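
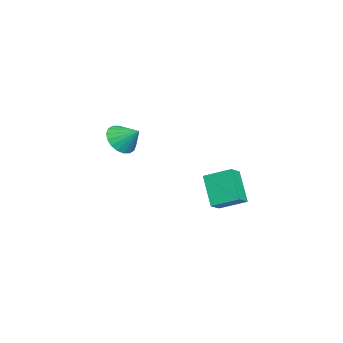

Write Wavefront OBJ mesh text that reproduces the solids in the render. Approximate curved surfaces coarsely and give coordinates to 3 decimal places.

v -1.459 -2.944 2.927
v -0.801 -2.655 2.248
v -1.081 -1.916 3.733
v -1.163 -2.432 2.134
v -1.585 -2.311 2.177
v -1.981 -2.315 2.369
v -2.274 -2.444 2.672
v -2.406 -2.672 3.025
v -2.351 -2.954 3.359
v -2.118 -3.234 3.607
v -1.756 -3.456 3.721
v -1.334 -3.578 3.678
v -0.938 -3.574 3.486
v -0.645 -3.445 3.183
v -0.513 -3.217 2.83
v -0.568 -2.935 2.496
v 3.882 3.178 0.998
v 2.852 2.578 2.478
v 3.956 4.539 1.601
v 2.926 3.939 3.081
v 4.654 2.941 1.439
v 3.624 2.341 2.919
v 4.728 4.302 2.042
v 3.698 3.702 3.522
f 2 1 4
f 2 4 3
f 4 1 5
f 4 5 3
f 5 1 6
f 5 6 3
f 6 1 7
f 6 7 3
f 7 1 8
f 7 8 3
f 8 1 9
f 8 9 3
f 9 1 10
f 9 10 3
f 10 1 11
f 10 11 3
f 11 1 12
f 11 12 3
f 12 1 13
f 12 13 3
f 13 1 14
f 13 14 3
f 14 1 15
f 14 15 3
f 15 1 16
f 15 16 3
f 16 1 2
f 16 2 3
f 18 20 17
f 21 18 17
f 17 20 19
f 19 21 17
f 18 24 20
f 22 18 21
f 22 24 18
f 20 24 19
f 23 21 19
f 19 24 23
f 23 22 21
f 24 22 23



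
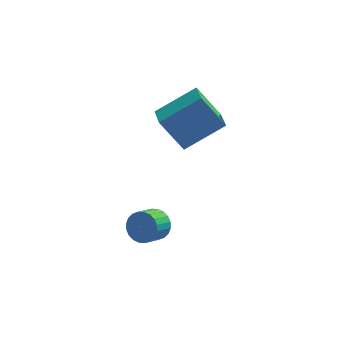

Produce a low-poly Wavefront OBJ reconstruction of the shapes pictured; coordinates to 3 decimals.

v 2.434 4.334 0.989
v 2.629 3.093 1.393
v 4.229 4.969 2.07
v 4.425 3.727 2.474
v 3.495 3.993 -0.574
v 3.691 2.751 -0.17
v 5.291 4.627 0.507
v 5.486 3.386 0.911
v 2.453 1.283 -4.048
v 2.809 1.525 -3.385
v 2.242 0.778 -2.809
v 1.887 0.537 -3.472
v 2.561 1.708 -3.391
v 1.994 0.962 -2.815
v 2.297 1.827 -3.496
v 1.73 1.081 -2.921
v 2.057 1.863 -3.686
v 1.49 1.117 -3.111
v 1.877 1.811 -3.931
v 1.31 1.064 -3.356
v 1.785 1.678 -4.194
v 1.218 0.932 -3.618
v 1.795 1.486 -4.434
v 1.228 0.739 -3.859
v 1.905 1.262 -4.616
v 1.338 0.516 -4.04
v 2.098 1.042 -4.711
v 1.531 0.295 -4.135
v 2.346 0.858 -4.705
v 1.779 0.112 -4.129
v 2.61 0.739 -4.599
v 2.043 -0.007 -4.024
v 2.85 0.703 -4.409
v 2.283 -0.043 -3.834
v 3.03 0.756 -4.164
v 2.463 0.009 -3.589
v 3.122 0.888 -3.902
v 2.555 0.142 -3.326
v 3.112 1.081 -3.661
v 2.545 0.334 -3.086
v 3.002 1.304 -3.48
v 2.435 0.558 -2.904
f 2 4 1
f 5 2 1
f 1 4 3
f 3 5 1
f 2 8 4
f 6 2 5
f 6 8 2
f 4 8 3
f 7 5 3
f 3 8 7
f 7 6 5
f 8 6 7
f 10 9 13
f 10 13 11
f 11 13 14
f 11 14 12
f 13 9 15
f 13 15 14
f 14 15 16
f 14 16 12
f 15 9 17
f 15 17 16
f 16 17 18
f 16 18 12
f 17 9 19
f 17 19 18
f 18 19 20
f 18 20 12
f 19 9 21
f 19 21 20
f 20 21 22
f 20 22 12
f 21 9 23
f 21 23 22
f 22 23 24
f 22 24 12
f 23 9 25
f 23 25 24
f 24 25 26
f 24 26 12
f 25 9 27
f 25 27 26
f 26 27 28
f 26 28 12
f 27 9 29
f 27 29 28
f 28 29 30
f 28 30 12
f 29 9 31
f 29 31 30
f 30 31 32
f 30 32 12
f 31 9 33
f 31 33 32
f 32 33 34
f 32 34 12
f 33 9 35
f 33 35 34
f 34 35 36
f 34 36 12
f 35 9 37
f 35 37 36
f 36 37 38
f 36 38 12
f 37 9 39
f 37 39 38
f 38 39 40
f 38 40 12
f 39 9 41
f 39 41 40
f 40 41 42
f 40 42 12
f 41 9 10
f 41 10 42
f 42 10 11
f 42 11 12



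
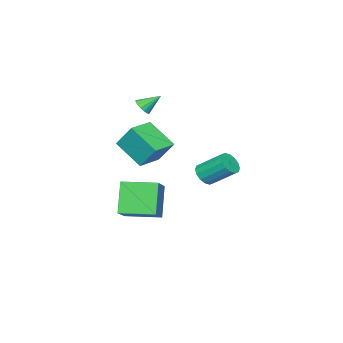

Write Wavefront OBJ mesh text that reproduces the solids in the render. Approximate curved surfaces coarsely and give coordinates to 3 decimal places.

v -3.814 -2.196 -2.069
v -3.893 -3.77 -0.905
v -3.845 -1.238 -0.776
v -3.925 -2.812 0.389
v -2.295 -2.228 -2.009
v -2.375 -3.802 -0.844
v -2.327 -1.27 -0.715
v -2.406 -2.844 0.449
v -0.862 2.738 -0.823
v -0.21 2.926 -0.869
v -0.506 4.19 0.118
v -1.158 4.002 0.163
v -0.372 3.094 -1.132
v -0.668 4.358 -0.146
v -0.665 3.167 -1.313
v -0.961 4.43 -0.327
v -1.011 3.125 -1.363
v -1.307 4.388 -0.376
v -1.317 2.979 -1.268
v -1.613 4.242 -0.281
v -1.501 2.769 -1.054
v -1.797 4.032 -0.067
v -1.514 2.55 -0.778
v -1.81 3.814 0.209
v -1.352 2.382 -0.514
v -1.648 3.646 0.472
v -1.059 2.31 -0.333
v -1.355 3.573 0.653
v -0.713 2.352 -0.284
v -1.009 3.615 0.703
v -0.407 2.498 -0.379
v -0.703 3.761 0.608
v -0.223 2.708 -0.593
v -0.519 3.971 0.394
v -2.735 -2.393 1.914
v -2.448 -2.602 2.333
v -3.305 -1.667 2.666
v -2.292 -2.383 2.239
v -2.256 -2.166 2.058
v -2.348 -2.01 1.838
v -2.543 -1.957 1.639
v -2.791 -2.02 1.513
v -3.023 -2.183 1.494
v -3.179 -2.402 1.588
v -3.215 -2.619 1.769
v -3.123 -2.775 1.989
v -2.928 -2.829 2.188
v -2.68 -2.765 2.314
v -2.159 -2.944 -3.499
v -0.699 -2.244 -2.544
v -3.013 -1.236 -3.446
v -1.553 -0.536 -2.491
v -1.267 -2.444 -5.229
v 0.193 -1.744 -4.274
v -2.121 -0.736 -5.176
v -0.661 -0.036 -4.221
f 2 4 1
f 5 2 1
f 1 4 3
f 3 5 1
f 2 8 4
f 6 2 5
f 6 8 2
f 4 8 3
f 7 5 3
f 3 8 7
f 7 6 5
f 8 6 7
f 10 9 13
f 10 13 11
f 11 13 14
f 11 14 12
f 13 9 15
f 13 15 14
f 14 15 16
f 14 16 12
f 15 9 17
f 15 17 16
f 16 17 18
f 16 18 12
f 17 9 19
f 17 19 18
f 18 19 20
f 18 20 12
f 19 9 21
f 19 21 20
f 20 21 22
f 20 22 12
f 21 9 23
f 21 23 22
f 22 23 24
f 22 24 12
f 23 9 25
f 23 25 24
f 24 25 26
f 24 26 12
f 25 9 27
f 25 27 26
f 26 27 28
f 26 28 12
f 27 9 29
f 27 29 28
f 28 29 30
f 28 30 12
f 29 9 31
f 29 31 30
f 30 31 32
f 30 32 12
f 31 9 33
f 31 33 32
f 32 33 34
f 32 34 12
f 33 9 10
f 33 10 34
f 34 10 11
f 34 11 12
f 36 35 38
f 36 38 37
f 38 35 39
f 38 39 37
f 39 35 40
f 39 40 37
f 40 35 41
f 40 41 37
f 41 35 42
f 41 42 37
f 42 35 43
f 42 43 37
f 43 35 44
f 43 44 37
f 44 35 45
f 44 45 37
f 45 35 46
f 45 46 37
f 46 35 47
f 46 47 37
f 47 35 48
f 47 48 37
f 48 35 36
f 48 36 37
f 50 52 49
f 53 50 49
f 49 52 51
f 51 53 49
f 50 56 52
f 54 50 53
f 54 56 50
f 52 56 51
f 55 53 51
f 51 56 55
f 55 54 53
f 56 54 55



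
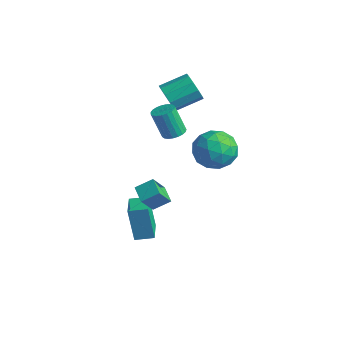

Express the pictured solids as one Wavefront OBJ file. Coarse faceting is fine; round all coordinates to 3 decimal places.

v 1.189 -3.444 -4.935
v 0.812 -3.585 -2.864
v 0.037 -2.559 -5.084
v -0.34 -2.701 -3.013
v 1.8 -2.619 -4.767
v 1.423 -2.761 -2.696
v 0.648 -1.735 -4.916
v 0.271 -1.876 -2.845
v -0.635 0.382 0.659
v -0.01 0.18 0.791
v -0.48 -0.203 2.433
v -1.105 -0.002 2.301
v 0.001 0.45 0.857
v -0.468 0.067 2.499
v -0.098 0.709 0.889
v -0.567 0.326 2.531
v -0.29 0.911 0.882
v -0.759 0.528 2.523
v -0.541 1.021 0.835
v -1.011 0.638 2.477
v -0.809 1.021 0.759
v -1.279 0.638 2.4
v -1.047 0.91 0.665
v -1.516 0.527 2.306
v -1.213 0.708 0.57
v -1.683 0.325 2.212
v -1.28 0.45 0.491
v -1.75 0.066 2.132
v -1.235 0.179 0.44
v -1.705 -0.204 2.082
v -1.087 -0.056 0.428
v -1.556 -0.439 2.07
v -0.86 -0.216 0.455
v -1.33 -0.599 2.097
v -0.594 -0.272 0.518
v -1.064 -0.655 2.16
v -0.336 -0.216 0.605
v -0.806 -0.599 2.247
v -0.129 -0.056 0.702
v -0.599 -0.439 2.344
v 2.852 0.578 2.061
v 3.591 0.311 1.101
v 3.769 -0.831 3.159
v 4.508 -1.098 2.199
v 4.627 -0.014 2.79
v 4.06 0.857 2.111
v 3.3 -1.377 2.149
v 2.733 -0.506 1.47
v 3.868 -0.898 1.155
v 4.688 -0.055 1.551
v 2.672 -0.465 2.709
v 3.492 0.378 3.105
v 3.141 0.568 1.485
v 4.219 -1.088 2.775
v 4.289 -0.451 3.123
v 4.723 -0.608 2.558
v 3.417 0.889 2.079
v 3.851 0.732 1.514
v 4.46 0.541 2.507
v 3.509 -1.252 2.746
v 3.943 -1.409 2.181
v 2.637 0.088 1.702
v 3.071 -0.069 1.137
v 2.9 -1.061 1.753
v 3.738 -0.299 0.952
v 4.277 -1.127 1.597
v 3.567 -1.291 1.568
v 3.234 -0.78 1.169
v 4.22 0.196 1.185
v 4.759 -0.632 1.83
v 4.829 0.005 2.178
v 4.496 0.517 1.779
v 4.383 -0.514 1.217
v 2.601 0.112 2.43
v 3.14 -0.716 3.075
v 2.864 -1.037 2.481
v 2.531 -0.525 2.082
v 3.083 0.607 2.663
v 3.622 -0.221 3.308
v 4.126 0.26 3.091
v 3.793 0.771 2.692
v 2.977 -0.006 3.043
v -2.437 1.23 1.987
v -2.012 0.785 2.671
v -1.519 2.244 3.316
v -1.943 2.69 2.633
v -1.641 0.847 2.245
v -1.148 2.307 2.891
v -1.573 1.057 1.721
v -1.08 2.516 2.366
v -1.836 1.332 1.298
v -1.343 2.791 1.944
v -2.327 1.569 1.139
v -1.834 3.028 1.784
v -2.861 1.676 1.304
v -2.368 3.135 1.949
v -3.232 1.613 1.729
v -2.739 3.073 2.375
v -3.3 1.404 2.254
v -2.807 2.863 2.899
v -3.037 1.129 2.676
v -2.544 2.588 3.322
v -2.546 0.892 2.836
v -2.053 2.351 3.481
v 1.922 -3.885 -0.199
v 2.357 -3.085 0.344
v 1.772 -3.071 -1.278
v 2.208 -2.272 -0.736
v 2.872 -4.168 -0.544
v 3.308 -3.369 -0.002
v 2.723 -3.355 -1.624
v 3.158 -2.555 -1.081
f 2 4 1
f 5 2 1
f 1 4 3
f 3 5 1
f 2 8 4
f 6 2 5
f 6 8 2
f 4 8 3
f 7 5 3
f 3 8 7
f 7 6 5
f 8 6 7
f 10 9 13
f 10 13 11
f 11 13 14
f 11 14 12
f 13 9 15
f 13 15 14
f 14 15 16
f 14 16 12
f 15 9 17
f 15 17 16
f 16 17 18
f 16 18 12
f 17 9 19
f 17 19 18
f 18 19 20
f 18 20 12
f 19 9 21
f 19 21 20
f 20 21 22
f 20 22 12
f 21 9 23
f 21 23 22
f 22 23 24
f 22 24 12
f 23 9 25
f 23 25 24
f 24 25 26
f 24 26 12
f 25 9 27
f 25 27 26
f 26 27 28
f 26 28 12
f 27 9 29
f 27 29 28
f 28 29 30
f 28 30 12
f 29 9 31
f 29 31 30
f 30 31 32
f 30 32 12
f 31 9 33
f 31 33 32
f 32 33 34
f 32 34 12
f 33 9 35
f 33 35 34
f 34 35 36
f 34 36 12
f 35 9 37
f 35 37 36
f 36 37 38
f 36 38 12
f 37 9 39
f 37 39 38
f 38 39 40
f 38 40 12
f 39 9 10
f 39 10 40
f 40 10 11
f 40 11 12
f 41 78 57
f 78 52 81
f 57 81 46
f 78 81 57
f 41 57 53
f 57 46 58
f 53 58 42
f 57 58 53
f 41 53 62
f 53 42 63
f 62 63 48
f 53 63 62
f 41 62 74
f 62 48 77
f 74 77 51
f 62 77 74
f 41 74 78
f 74 51 82
f 78 82 52
f 74 82 78
f 42 58 69
f 58 46 72
f 69 72 50
f 58 72 69
f 46 81 59
f 81 52 80
f 59 80 45
f 81 80 59
f 52 82 79
f 82 51 75
f 79 75 43
f 82 75 79
f 51 77 76
f 77 48 64
f 76 64 47
f 77 64 76
f 48 63 68
f 63 42 65
f 68 65 49
f 63 65 68
f 44 70 56
f 70 50 71
f 56 71 45
f 70 71 56
f 44 56 54
f 56 45 55
f 54 55 43
f 56 55 54
f 44 54 61
f 54 43 60
f 61 60 47
f 54 60 61
f 44 61 66
f 61 47 67
f 66 67 49
f 61 67 66
f 44 66 70
f 66 49 73
f 70 73 50
f 66 73 70
f 45 71 59
f 71 50 72
f 59 72 46
f 71 72 59
f 43 55 79
f 55 45 80
f 79 80 52
f 55 80 79
f 47 60 76
f 60 43 75
f 76 75 51
f 60 75 76
f 49 67 68
f 67 47 64
f 68 64 48
f 67 64 68
f 50 73 69
f 73 49 65
f 69 65 42
f 73 65 69
f 84 83 87
f 84 87 85
f 85 87 88
f 85 88 86
f 87 83 89
f 87 89 88
f 88 89 90
f 88 90 86
f 89 83 91
f 89 91 90
f 90 91 92
f 90 92 86
f 91 83 93
f 91 93 92
f 92 93 94
f 92 94 86
f 93 83 95
f 93 95 94
f 94 95 96
f 94 96 86
f 95 83 97
f 95 97 96
f 96 97 98
f 96 98 86
f 97 83 99
f 97 99 98
f 98 99 100
f 98 100 86
f 99 83 101
f 99 101 100
f 100 101 102
f 100 102 86
f 101 83 103
f 101 103 102
f 102 103 104
f 102 104 86
f 103 83 84
f 103 84 104
f 104 84 85
f 104 85 86
f 106 108 105
f 109 106 105
f 105 108 107
f 107 109 105
f 106 112 108
f 110 106 109
f 110 112 106
f 108 112 107
f 111 109 107
f 107 112 111
f 111 110 109
f 112 110 111



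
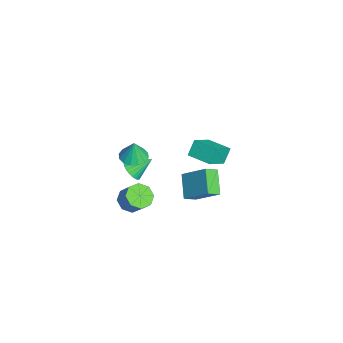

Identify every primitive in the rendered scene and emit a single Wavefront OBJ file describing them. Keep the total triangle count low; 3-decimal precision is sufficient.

v 2.365 0.523 0.346
v 2.748 -0.232 0.82
v 3.358 1.861 1.673
v 3.74 1.106 2.148
v 3.76 0.554 -0.728
v 4.142 -0.201 -0.253
v 4.752 1.892 0.6
v 5.135 1.137 1.074
v -0.61 -2.944 -0.229
v 0.28 -2.702 -0.349
v -0.43 -2.916 1.169
v 0.04 -2.285 -0.326
v -0.375 -2.045 -0.277
v -0.852 -2.046 -0.215
v -1.265 -2.287 -0.157
v -1.502 -2.704 -0.119
v -1.5 -3.185 -0.109
v -1.26 -3.602 -0.132
v -0.846 -3.842 -0.181
v -0.368 -3.841 -0.243
v 0.044 -3.6 -0.301
v 0.281 -3.183 -0.34
v -4.635 1.631 -3.939
v -5.164 2.087 -2.914
v -3.529 2.935 -3.947
v -4.058 3.391 -2.922
v -3.422 0.609 -2.858
v -3.951 1.065 -1.833
v -2.316 1.913 -2.866
v -2.845 2.369 -1.841
v 2.763 -3.282 -1.463
v 3.506 -3.247 -2.005
v 4.26 -2.744 -0.938
v 3.517 -2.778 -0.397
v 3.132 -2.651 -2.022
v 3.886 -2.148 -0.955
v 2.542 -2.424 -1.712
v 3.296 -1.921 -0.645
v 2.082 -2.699 -1.257
v 2.835 -2.196 -0.19
v 2.02 -3.316 -0.922
v 2.774 -2.813 0.145
v 2.394 -3.912 -0.905
v 3.148 -3.409 0.162
v 2.984 -4.139 -1.215
v 3.738 -3.636 -0.148
v 3.445 -3.864 -1.67
v 4.198 -3.361 -0.603
v -2.525 -2.994 -3.396
v -1.712 -3.009 -3.287
v -2.635 -1.706 -2.404
v -1.737 -2.815 -3.54
v -1.883 -2.649 -3.772
v -2.126 -2.536 -3.947
v -2.429 -2.492 -4.037
v -2.747 -2.524 -4.031
v -3.032 -2.629 -3.927
v -3.239 -2.788 -3.743
v -3.337 -2.979 -3.506
v -3.312 -3.173 -3.252
v -3.167 -3.339 -3.021
v -2.924 -3.452 -2.846
v -2.62 -3.496 -2.755
v -2.302 -3.464 -2.762
v -2.018 -3.36 -2.866
v -1.811 -3.2 -3.05
f 2 4 1
f 5 2 1
f 1 4 3
f 3 5 1
f 2 8 4
f 6 2 5
f 6 8 2
f 4 8 3
f 7 5 3
f 3 8 7
f 7 6 5
f 8 6 7
f 10 9 12
f 10 12 11
f 12 9 13
f 12 13 11
f 13 9 14
f 13 14 11
f 14 9 15
f 14 15 11
f 15 9 16
f 15 16 11
f 16 9 17
f 16 17 11
f 17 9 18
f 17 18 11
f 18 9 19
f 18 19 11
f 19 9 20
f 19 20 11
f 20 9 21
f 20 21 11
f 21 9 22
f 21 22 11
f 22 9 10
f 22 10 11
f 24 26 23
f 27 24 23
f 23 26 25
f 25 27 23
f 24 30 26
f 28 24 27
f 28 30 24
f 26 30 25
f 29 27 25
f 25 30 29
f 29 28 27
f 30 28 29
f 32 31 35
f 32 35 33
f 33 35 36
f 33 36 34
f 35 31 37
f 35 37 36
f 36 37 38
f 36 38 34
f 37 31 39
f 37 39 38
f 38 39 40
f 38 40 34
f 39 31 41
f 39 41 40
f 40 41 42
f 40 42 34
f 41 31 43
f 41 43 42
f 42 43 44
f 42 44 34
f 43 31 45
f 43 45 44
f 44 45 46
f 44 46 34
f 45 31 47
f 45 47 46
f 46 47 48
f 46 48 34
f 47 31 32
f 47 32 48
f 48 32 33
f 48 33 34
f 50 49 52
f 50 52 51
f 52 49 53
f 52 53 51
f 53 49 54
f 53 54 51
f 54 49 55
f 54 55 51
f 55 49 56
f 55 56 51
f 56 49 57
f 56 57 51
f 57 49 58
f 57 58 51
f 58 49 59
f 58 59 51
f 59 49 60
f 59 60 51
f 60 49 61
f 60 61 51
f 61 49 62
f 61 62 51
f 62 49 63
f 62 63 51
f 63 49 64
f 63 64 51
f 64 49 65
f 64 65 51
f 65 49 66
f 65 66 51
f 66 49 50
f 66 50 51



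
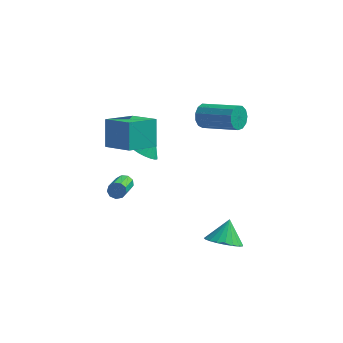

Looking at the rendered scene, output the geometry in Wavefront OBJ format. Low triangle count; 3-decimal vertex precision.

v -3.855 0.365 0.679
v -4.099 1.2 2.128
v -2.873 1.81 0.012
v -3.117 2.645 1.461
v -2.363 -0.345 1.339
v -2.607 0.49 2.788
v -1.381 1.1 0.672
v -1.625 1.935 2.121
v -2.363 2.255 -1.067
v -1.902 1.673 -0.901
v -1.957 2.825 -0.193
v -1.714 1.861 -1.111
v -1.655 2.126 -1.312
v -1.736 2.417 -1.464
v -1.941 2.676 -1.538
v -2.229 2.851 -1.519
v -2.544 2.908 -1.41
v -2.823 2.836 -1.233
v -3.011 2.649 -1.023
v -3.071 2.383 -0.822
v -2.99 2.092 -0.67
v -2.785 1.834 -0.596
v -2.497 1.658 -0.615
v -2.182 1.601 -0.724
v -3.177 1.227 -2.883
v -2.829 1.074 -3.223
v -2.655 -0.679 -2.256
v -3.003 -0.527 -1.917
v -2.672 1.236 -2.957
v -2.498 -0.517 -1.99
v -2.752 1.394 -2.656
v -2.578 -0.359 -1.689
v -3.031 1.474 -2.462
v -2.857 -0.28 -1.495
v -3.378 1.438 -2.465
v -3.204 -0.316 -1.498
v -3.631 1.303 -2.664
v -3.457 -0.451 -1.697
v -3.672 1.133 -2.965
v -3.497 -0.621 -1.999
v -3.481 1.006 -3.229
v -3.307 -0.747 -2.262
v -3.148 0.983 -3.33
v -2.974 -0.77 -2.364
v 0.825 2.01 2.914
v 1.125 2.303 2.305
v 3.076 1.784 3.017
v 2.775 1.49 3.626
v 1.105 2.611 2.586
v 3.055 2.092 3.297
v 0.995 2.727 2.971
v 2.946 2.208 3.683
v 0.832 2.616 3.338
v 2.782 2.097 4.05
v 0.666 2.312 3.57
v 2.616 1.793 4.282
v 0.551 1.912 3.595
v 2.501 1.393 4.306
v 0.522 1.543 3.403
v 2.473 1.024 4.114
v 0.59 1.322 3.056
v 2.541 0.803 3.767
v 0.733 1.319 2.664
v 2.683 0.8 3.375
v 0.904 1.536 2.351
v 2.854 1.017 3.063
v 1.051 1.902 2.218
v 3.001 1.383 2.929
v 2.912 -1.715 -3.483
v 3.615 -1.18 -3.951
v 2.988 -0.865 -2.397
v 3.266 -0.99 -4.074
v 2.856 -0.926 -4.095
v 2.455 -0.999 -4.011
v 2.134 -1.195 -3.835
v 1.947 -1.481 -3.598
v 1.926 -1.807 -3.341
v 2.076 -2.117 -3.109
v 2.371 -2.358 -2.941
v 2.759 -2.488 -2.867
v 3.174 -2.483 -2.899
v 3.543 -2.346 -3.032
v 3.803 -2.1 -3.244
v 3.909 -1.787 -3.496
v 3.843 -1.462 -3.746
f 2 4 1
f 5 2 1
f 1 4 3
f 3 5 1
f 2 8 4
f 6 2 5
f 6 8 2
f 4 8 3
f 7 5 3
f 3 8 7
f 7 6 5
f 8 6 7
f 10 9 12
f 10 12 11
f 12 9 13
f 12 13 11
f 13 9 14
f 13 14 11
f 14 9 15
f 14 15 11
f 15 9 16
f 15 16 11
f 16 9 17
f 16 17 11
f 17 9 18
f 17 18 11
f 18 9 19
f 18 19 11
f 19 9 20
f 19 20 11
f 20 9 21
f 20 21 11
f 21 9 22
f 21 22 11
f 22 9 23
f 22 23 11
f 23 9 24
f 23 24 11
f 24 9 10
f 24 10 11
f 26 25 29
f 26 29 27
f 27 29 30
f 27 30 28
f 29 25 31
f 29 31 30
f 30 31 32
f 30 32 28
f 31 25 33
f 31 33 32
f 32 33 34
f 32 34 28
f 33 25 35
f 33 35 34
f 34 35 36
f 34 36 28
f 35 25 37
f 35 37 36
f 36 37 38
f 36 38 28
f 37 25 39
f 37 39 38
f 38 39 40
f 38 40 28
f 39 25 41
f 39 41 40
f 40 41 42
f 40 42 28
f 41 25 43
f 41 43 42
f 42 43 44
f 42 44 28
f 43 25 26
f 43 26 44
f 44 26 27
f 44 27 28
f 46 45 49
f 46 49 47
f 47 49 50
f 47 50 48
f 49 45 51
f 49 51 50
f 50 51 52
f 50 52 48
f 51 45 53
f 51 53 52
f 52 53 54
f 52 54 48
f 53 45 55
f 53 55 54
f 54 55 56
f 54 56 48
f 55 45 57
f 55 57 56
f 56 57 58
f 56 58 48
f 57 45 59
f 57 59 58
f 58 59 60
f 58 60 48
f 59 45 61
f 59 61 60
f 60 61 62
f 60 62 48
f 61 45 63
f 61 63 62
f 62 63 64
f 62 64 48
f 63 45 65
f 63 65 64
f 64 65 66
f 64 66 48
f 65 45 67
f 65 67 66
f 66 67 68
f 66 68 48
f 67 45 46
f 67 46 68
f 68 46 47
f 68 47 48
f 70 69 72
f 70 72 71
f 72 69 73
f 72 73 71
f 73 69 74
f 73 74 71
f 74 69 75
f 74 75 71
f 75 69 76
f 75 76 71
f 76 69 77
f 76 77 71
f 77 69 78
f 77 78 71
f 78 69 79
f 78 79 71
f 79 69 80
f 79 80 71
f 80 69 81
f 80 81 71
f 81 69 82
f 81 82 71
f 82 69 83
f 82 83 71
f 83 69 84
f 83 84 71
f 84 69 85
f 84 85 71
f 85 69 70
f 85 70 71



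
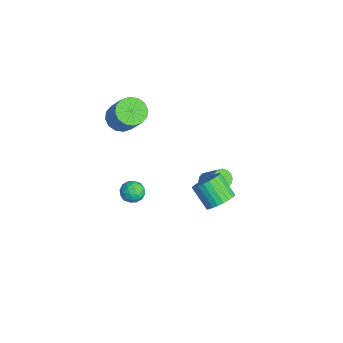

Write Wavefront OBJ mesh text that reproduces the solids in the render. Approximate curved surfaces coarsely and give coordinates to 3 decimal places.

v -0.463 1.839 -3.598
v -0.047 2.017 -4.036
v 0.839 2.639 -2.941
v 0.423 2.461 -2.502
v -0.255 2.267 -4.01
v 0.632 2.89 -2.915
v -0.518 2.403 -3.873
v 0.368 3.025 -2.778
v -0.767 2.387 -3.663
v 0.119 3.009 -2.568
v -0.934 2.224 -3.435
v -0.048 2.846 -2.34
v -0.975 1.958 -3.251
v -0.089 2.581 -2.156
v -0.879 1.661 -3.159
v 0.007 2.283 -2.064
v -0.672 1.41 -3.185
v 0.215 2.033 -2.09
v -0.408 1.275 -3.322
v 0.478 1.897 -2.227
v -0.159 1.291 -3.532
v 0.727 1.913 -2.437
v 0.008 1.454 -3.76
v 0.894 2.076 -2.665
v 0.049 1.719 -3.944
v 0.935 2.342 -2.849
v 2.867 -2.901 0.558
v 3.582 -3.023 0.587
v 2.678 -3.857 1.213
v 3.393 -3.979 1.242
v 3.107 -3.409 1.589
v 3.224 -2.818 1.184
v 3.036 -4.062 0.616
v 3.153 -3.471 0.211
v 3.686 -3.74 0.623
v 3.73 -3.336 1.224
v 2.53 -3.544 0.576
v 2.574 -3.14 1.177
v 3.241 -2.878 0.515
v 3.019 -4.002 1.285
v 2.851 -3.667 1.489
v 3.271 -3.739 1.506
v 3.031 -2.758 0.866
v 3.451 -2.829 0.883
v 3.172 -3.057 1.472
v 2.809 -4.051 0.917
v 3.229 -4.122 0.934
v 2.989 -3.141 0.294
v 3.409 -3.213 0.311
v 3.088 -3.823 0.328
v 3.722 -3.371 0.553
v 3.612 -3.933 0.938
v 3.402 -3.982 0.57
v 3.47 -3.634 0.332
v 3.748 -3.134 0.907
v 3.637 -3.696 1.291
v 3.469 -3.361 1.496
v 3.538 -3.014 1.258
v 3.81 -3.555 0.928
v 2.623 -3.184 0.509
v 2.512 -3.746 0.893
v 2.722 -3.866 0.542
v 2.791 -3.519 0.304
v 2.648 -2.947 0.862
v 2.538 -3.509 1.247
v 2.79 -3.246 1.468
v 2.858 -2.898 1.23
v 2.45 -3.325 0.872
v -1.451 -2.817 2.807
v -0.703 -2.888 2.276
v 0.519 -2.614 3.962
v -0.229 -2.543 4.493
v -0.809 -2.424 2.278
v 0.413 -2.15 3.964
v -1.087 -2.065 2.421
v 0.135 -1.791 4.107
v -1.463 -1.907 2.668
v -0.241 -1.634 4.354
v -1.835 -1.994 2.952
v -0.613 -1.72 4.638
v -2.105 -2.3 3.197
v -0.883 -2.027 4.883
v -2.199 -2.746 3.338
v -0.977 -2.472 5.024
v -2.093 -3.21 3.336
v -0.871 -2.936 5.022
v -1.815 -3.569 3.193
v -0.593 -3.295 4.879
v -1.439 -3.726 2.946
v -0.217 -3.453 4.632
v -1.067 -3.64 2.662
v 0.155 -3.366 4.348
v -0.797 -3.333 2.417
v 0.425 -3.06 4.103
v 4.36 1.079 -0.113
v 5.008 0.72 0.363
v 3.968 0.203 1.389
v 3.32 0.561 0.913
v 4.989 1.033 0.501
v 3.948 0.516 1.527
v 4.874 1.354 0.546
v 3.834 0.837 1.572
v 4.681 1.632 0.491
v 3.641 1.115 1.517
v 4.439 1.826 0.344
v 3.399 1.309 1.37
v 4.185 1.907 0.127
v 3.145 1.39 1.153
v 3.958 1.861 -0.126
v 2.918 1.344 0.9
v 3.792 1.696 -0.378
v 2.752 1.179 0.649
v 3.712 1.437 -0.589
v 2.672 0.92 0.437
v 3.732 1.124 -0.727
v 2.691 0.607 0.299
v 3.846 0.803 -0.772
v 2.806 0.286 0.254
v 4.039 0.525 -0.717
v 2.999 0.008 0.309
v 4.281 0.331 -0.57
v 3.241 -0.186 0.456
v 4.535 0.25 -0.353
v 3.495 -0.267 0.673
v 4.762 0.296 -0.1
v 3.722 -0.221 0.926
v 4.928 0.461 0.151
v 3.888 -0.056 1.178
f 2 1 5
f 2 5 3
f 3 5 6
f 3 6 4
f 5 1 7
f 5 7 6
f 6 7 8
f 6 8 4
f 7 1 9
f 7 9 8
f 8 9 10
f 8 10 4
f 9 1 11
f 9 11 10
f 10 11 12
f 10 12 4
f 11 1 13
f 11 13 12
f 12 13 14
f 12 14 4
f 13 1 15
f 13 15 14
f 14 15 16
f 14 16 4
f 15 1 17
f 15 17 16
f 16 17 18
f 16 18 4
f 17 1 19
f 17 19 18
f 18 19 20
f 18 20 4
f 19 1 21
f 19 21 20
f 20 21 22
f 20 22 4
f 21 1 23
f 21 23 22
f 22 23 24
f 22 24 4
f 23 1 25
f 23 25 24
f 24 25 26
f 24 26 4
f 25 1 2
f 25 2 26
f 26 2 3
f 26 3 4
f 27 64 43
f 64 38 67
f 43 67 32
f 64 67 43
f 27 43 39
f 43 32 44
f 39 44 28
f 43 44 39
f 27 39 48
f 39 28 49
f 48 49 34
f 39 49 48
f 27 48 60
f 48 34 63
f 60 63 37
f 48 63 60
f 27 60 64
f 60 37 68
f 64 68 38
f 60 68 64
f 28 44 55
f 44 32 58
f 55 58 36
f 44 58 55
f 32 67 45
f 67 38 66
f 45 66 31
f 67 66 45
f 38 68 65
f 68 37 61
f 65 61 29
f 68 61 65
f 37 63 62
f 63 34 50
f 62 50 33
f 63 50 62
f 34 49 54
f 49 28 51
f 54 51 35
f 49 51 54
f 30 56 42
f 56 36 57
f 42 57 31
f 56 57 42
f 30 42 40
f 42 31 41
f 40 41 29
f 42 41 40
f 30 40 47
f 40 29 46
f 47 46 33
f 40 46 47
f 30 47 52
f 47 33 53
f 52 53 35
f 47 53 52
f 30 52 56
f 52 35 59
f 56 59 36
f 52 59 56
f 31 57 45
f 57 36 58
f 45 58 32
f 57 58 45
f 29 41 65
f 41 31 66
f 65 66 38
f 41 66 65
f 33 46 62
f 46 29 61
f 62 61 37
f 46 61 62
f 35 53 54
f 53 33 50
f 54 50 34
f 53 50 54
f 36 59 55
f 59 35 51
f 55 51 28
f 59 51 55
f 70 69 73
f 70 73 71
f 71 73 74
f 71 74 72
f 73 69 75
f 73 75 74
f 74 75 76
f 74 76 72
f 75 69 77
f 75 77 76
f 76 77 78
f 76 78 72
f 77 69 79
f 77 79 78
f 78 79 80
f 78 80 72
f 79 69 81
f 79 81 80
f 80 81 82
f 80 82 72
f 81 69 83
f 81 83 82
f 82 83 84
f 82 84 72
f 83 69 85
f 83 85 84
f 84 85 86
f 84 86 72
f 85 69 87
f 85 87 86
f 86 87 88
f 86 88 72
f 87 69 89
f 87 89 88
f 88 89 90
f 88 90 72
f 89 69 91
f 89 91 90
f 90 91 92
f 90 92 72
f 91 69 93
f 91 93 92
f 92 93 94
f 92 94 72
f 93 69 70
f 93 70 94
f 94 70 71
f 94 71 72
f 96 95 99
f 96 99 97
f 97 99 100
f 97 100 98
f 99 95 101
f 99 101 100
f 100 101 102
f 100 102 98
f 101 95 103
f 101 103 102
f 102 103 104
f 102 104 98
f 103 95 105
f 103 105 104
f 104 105 106
f 104 106 98
f 105 95 107
f 105 107 106
f 106 107 108
f 106 108 98
f 107 95 109
f 107 109 108
f 108 109 110
f 108 110 98
f 109 95 111
f 109 111 110
f 110 111 112
f 110 112 98
f 111 95 113
f 111 113 112
f 112 113 114
f 112 114 98
f 113 95 115
f 113 115 114
f 114 115 116
f 114 116 98
f 115 95 117
f 115 117 116
f 116 117 118
f 116 118 98
f 117 95 119
f 117 119 118
f 118 119 120
f 118 120 98
f 119 95 121
f 119 121 120
f 120 121 122
f 120 122 98
f 121 95 123
f 121 123 122
f 122 123 124
f 122 124 98
f 123 95 125
f 123 125 124
f 124 125 126
f 124 126 98
f 125 95 127
f 125 127 126
f 126 127 128
f 126 128 98
f 127 95 96
f 127 96 128
f 128 96 97
f 128 97 98



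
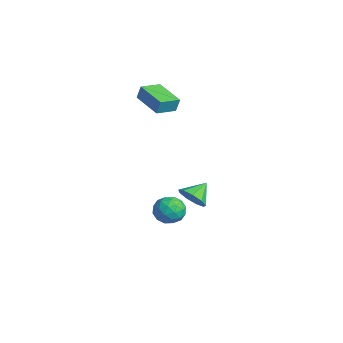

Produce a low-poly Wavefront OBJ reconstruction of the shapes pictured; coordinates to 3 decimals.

v 3.441 -0.747 -1.954
v 4.386 -0.806 -1.605
v 3.114 -2.214 -1.315
v 4.059 -2.273 -0.966
v 3.414 -1.608 -0.566
v 3.616 -0.701 -0.961
v 3.884 -2.319 -1.959
v 4.086 -1.412 -2.354
v 4.66 -1.777 -1.608
v 4.37 -1.338 -0.747
v 3.13 -1.682 -2.173
v 2.84 -1.243 -1.312
v 3.942 -0.648 -1.836
v 3.558 -2.372 -1.084
v 3.179 -1.981 -0.849
v 3.734 -2.016 -0.644
v 3.489 -0.586 -1.457
v 4.045 -0.621 -1.252
v 3.474 -1.092 -0.641
v 3.455 -2.399 -1.668
v 4.011 -2.434 -1.463
v 3.766 -1.004 -2.276
v 4.321 -1.039 -2.071
v 4.026 -1.928 -2.279
v 4.659 -1.253 -1.632
v 4.467 -2.116 -1.257
v 4.364 -2.143 -1.84
v 4.482 -1.61 -2.073
v 4.488 -0.995 -1.126
v 4.296 -1.857 -0.751
v 3.917 -1.466 -0.516
v 4.035 -0.933 -0.748
v 4.649 -1.566 -1.128
v 3.204 -1.163 -2.169
v 3.012 -2.025 -1.794
v 3.465 -2.087 -2.172
v 3.583 -1.554 -2.404
v 3.033 -0.904 -1.663
v 2.841 -1.767 -1.288
v 3.018 -1.41 -0.847
v 3.136 -0.877 -1.08
v 2.851 -1.454 -1.792
v -3.878 -0.236 3.59
v -3.723 -0.038 4.526
v -4.188 1.13 3.353
v -4.033 1.327 4.29
v -1.847 0.153 3.17
v -1.692 0.35 4.107
v -2.157 1.518 2.934
v -2.002 1.716 3.87
v -1.354 2.213 -4.33
v -0.376 2.386 -4.058
v -1.786 3.367 -3.51
v -0.53 2.745 -4.645
v -1.07 2.855 -5.084
v -1.743 2.665 -5.17
v -2.234 2.263 -4.863
v -2.313 1.838 -4.307
v -1.944 1.588 -3.761
v -1.299 1.631 -3.482
v -0.679 1.946 -3.599
f 1 38 17
f 38 12 41
f 17 41 6
f 38 41 17
f 1 17 13
f 17 6 18
f 13 18 2
f 17 18 13
f 1 13 22
f 13 2 23
f 22 23 8
f 13 23 22
f 1 22 34
f 22 8 37
f 34 37 11
f 22 37 34
f 1 34 38
f 34 11 42
f 38 42 12
f 34 42 38
f 2 18 29
f 18 6 32
f 29 32 10
f 18 32 29
f 6 41 19
f 41 12 40
f 19 40 5
f 41 40 19
f 12 42 39
f 42 11 35
f 39 35 3
f 42 35 39
f 11 37 36
f 37 8 24
f 36 24 7
f 37 24 36
f 8 23 28
f 23 2 25
f 28 25 9
f 23 25 28
f 4 30 16
f 30 10 31
f 16 31 5
f 30 31 16
f 4 16 14
f 16 5 15
f 14 15 3
f 16 15 14
f 4 14 21
f 14 3 20
f 21 20 7
f 14 20 21
f 4 21 26
f 21 7 27
f 26 27 9
f 21 27 26
f 4 26 30
f 26 9 33
f 30 33 10
f 26 33 30
f 5 31 19
f 31 10 32
f 19 32 6
f 31 32 19
f 3 15 39
f 15 5 40
f 39 40 12
f 15 40 39
f 7 20 36
f 20 3 35
f 36 35 11
f 20 35 36
f 9 27 28
f 27 7 24
f 28 24 8
f 27 24 28
f 10 33 29
f 33 9 25
f 29 25 2
f 33 25 29
f 44 46 43
f 47 44 43
f 43 46 45
f 45 47 43
f 44 50 46
f 48 44 47
f 48 50 44
f 46 50 45
f 49 47 45
f 45 50 49
f 49 48 47
f 50 48 49
f 52 51 54
f 52 54 53
f 54 51 55
f 54 55 53
f 55 51 56
f 55 56 53
f 56 51 57
f 56 57 53
f 57 51 58
f 57 58 53
f 58 51 59
f 58 59 53
f 59 51 60
f 59 60 53
f 60 51 61
f 60 61 53
f 61 51 52
f 61 52 53



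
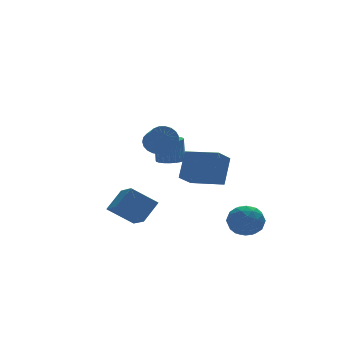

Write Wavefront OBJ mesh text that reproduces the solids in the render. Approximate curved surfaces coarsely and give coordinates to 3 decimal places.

v -1.756 -3.162 3.38
v -1.013 -3.007 3.663
v -1.061 -3.984 4.324
v -1.804 -4.138 4.04
v -1.207 -2.847 3.886
v -1.256 -3.823 4.547
v -1.497 -2.74 4.021
v -1.546 -3.717 4.682
v -1.831 -2.707 4.046
v -1.88 -3.683 4.707
v -2.152 -2.752 3.955
v -2.201 -3.729 4.616
v -2.405 -2.869 3.765
v -2.454 -3.845 4.426
v -2.545 -3.035 3.508
v -2.594 -4.012 4.169
v -2.549 -3.224 3.229
v -2.598 -4.2 3.89
v -2.416 -3.402 2.976
v -2.465 -4.378 3.637
v -2.168 -3.538 2.793
v -2.217 -4.515 3.454
v -1.849 -3.61 2.711
v -1.898 -4.586 3.372
v -1.514 -3.604 2.745
v -1.563 -4.58 3.406
v -1.221 -3.521 2.888
v -1.27 -4.497 3.549
v -1.02 -3.376 3.117
v -1.069 -4.353 3.778
v -0.946 -3.195 3.391
v -0.995 -4.171 4.052
v -2.986 -0.513 -2.017
v -1.918 -0.082 -0.935
v -2.873 1.106 -2.772
v -1.806 1.537 -1.69
v -1.634 -1.117 -3.11
v -0.567 -0.686 -2.028
v -1.522 0.502 -3.865
v -0.454 0.933 -2.783
v 2.299 -1.518 -0.439
v 3.043 -0.734 1.184
v 1.056 0.181 -0.69
v 1.799 0.964 0.933
v 3.321 -0.884 -1.213
v 4.064 -0.101 0.41
v 2.077 0.814 -1.464
v 2.821 1.598 0.159
v 2.122 3.588 -0.631
v 2.87 3.969 -0.668
v 2.866 4.133 0.934
v 2.118 3.752 0.971
v 2.65 4.239 -0.696
v 2.645 4.402 0.906
v 2.338 4.396 -0.713
v 2.334 4.559 0.889
v 1.989 4.413 -0.716
v 1.985 4.577 0.886
v 1.663 4.288 -0.704
v 1.659 4.452 0.898
v 1.417 4.042 -0.679
v 1.413 4.206 0.923
v 1.292 3.717 -0.646
v 1.288 3.881 0.955
v 1.311 3.37 -0.611
v 1.307 3.534 0.991
v 1.47 3.061 -0.579
v 1.466 3.225 1.023
v 1.742 2.843 -0.556
v 1.738 3.007 1.046
v 2.08 2.754 -0.546
v 2.075 2.917 1.056
v 2.424 2.809 -0.55
v 2.42 2.972 1.051
v 2.717 2.998 -0.569
v 2.713 3.162 1.033
v 2.907 3.29 -0.598
v 2.903 3.454 1.003
v 2.961 3.633 -0.633
v 2.957 3.797 0.968
v 3.086 -2.752 -2.295
v 3.936 -2.182 -2.763
v 3.144 -3.958 -3.657
v 3.994 -3.388 -4.125
v 4.154 -3.945 -3.161
v 4.118 -3.2 -2.319
v 2.962 -2.94 -4.101
v 2.926 -2.195 -3.259
v 3.859 -2.298 -3.879
v 4.596 -2.919 -3.298
v 2.484 -3.221 -3.122
v 3.221 -3.842 -2.541
v 3.506 -2.361 -2.409
v 3.574 -3.779 -4.011
v 3.668 -4.106 -3.444
v 4.168 -3.771 -3.719
v 3.613 -2.96 -2.148
v 4.112 -2.624 -2.423
v 4.241 -3.661 -2.658
v 2.968 -3.516 -3.997
v 3.467 -3.18 -4.272
v 2.912 -2.369 -2.701
v 3.412 -2.034 -2.976
v 2.839 -2.479 -3.762
v 3.96 -2.095 -3.34
v 3.994 -2.803 -4.141
v 3.388 -2.54 -4.127
v 3.367 -2.102 -3.632
v 4.393 -2.46 -2.999
v 4.427 -3.168 -3.8
v 4.521 -3.496 -3.233
v 4.5 -3.058 -2.738
v 4.348 -2.528 -3.655
v 2.653 -2.972 -2.62
v 2.687 -3.68 -3.421
v 2.58 -3.082 -3.682
v 2.559 -2.644 -3.187
v 3.086 -3.337 -2.279
v 3.12 -4.045 -3.08
v 3.713 -4.038 -2.788
v 3.692 -3.6 -2.293
v 2.732 -3.612 -2.765
f 2 1 5
f 2 5 3
f 3 5 6
f 3 6 4
f 5 1 7
f 5 7 6
f 6 7 8
f 6 8 4
f 7 1 9
f 7 9 8
f 8 9 10
f 8 10 4
f 9 1 11
f 9 11 10
f 10 11 12
f 10 12 4
f 11 1 13
f 11 13 12
f 12 13 14
f 12 14 4
f 13 1 15
f 13 15 14
f 14 15 16
f 14 16 4
f 15 1 17
f 15 17 16
f 16 17 18
f 16 18 4
f 17 1 19
f 17 19 18
f 18 19 20
f 18 20 4
f 19 1 21
f 19 21 20
f 20 21 22
f 20 22 4
f 21 1 23
f 21 23 22
f 22 23 24
f 22 24 4
f 23 1 25
f 23 25 24
f 24 25 26
f 24 26 4
f 25 1 27
f 25 27 26
f 26 27 28
f 26 28 4
f 27 1 29
f 27 29 28
f 28 29 30
f 28 30 4
f 29 1 31
f 29 31 30
f 30 31 32
f 30 32 4
f 31 1 2
f 31 2 32
f 32 2 3
f 32 3 4
f 34 36 33
f 37 34 33
f 33 36 35
f 35 37 33
f 34 40 36
f 38 34 37
f 38 40 34
f 36 40 35
f 39 37 35
f 35 40 39
f 39 38 37
f 40 38 39
f 42 44 41
f 45 42 41
f 41 44 43
f 43 45 41
f 42 48 44
f 46 42 45
f 46 48 42
f 44 48 43
f 47 45 43
f 43 48 47
f 47 46 45
f 48 46 47
f 50 49 53
f 50 53 51
f 51 53 54
f 51 54 52
f 53 49 55
f 53 55 54
f 54 55 56
f 54 56 52
f 55 49 57
f 55 57 56
f 56 57 58
f 56 58 52
f 57 49 59
f 57 59 58
f 58 59 60
f 58 60 52
f 59 49 61
f 59 61 60
f 60 61 62
f 60 62 52
f 61 49 63
f 61 63 62
f 62 63 64
f 62 64 52
f 63 49 65
f 63 65 64
f 64 65 66
f 64 66 52
f 65 49 67
f 65 67 66
f 66 67 68
f 66 68 52
f 67 49 69
f 67 69 68
f 68 69 70
f 68 70 52
f 69 49 71
f 69 71 70
f 70 71 72
f 70 72 52
f 71 49 73
f 71 73 72
f 72 73 74
f 72 74 52
f 73 49 75
f 73 75 74
f 74 75 76
f 74 76 52
f 75 49 77
f 75 77 76
f 76 77 78
f 76 78 52
f 77 49 79
f 77 79 78
f 78 79 80
f 78 80 52
f 79 49 50
f 79 50 80
f 80 50 51
f 80 51 52
f 81 118 97
f 118 92 121
f 97 121 86
f 118 121 97
f 81 97 93
f 97 86 98
f 93 98 82
f 97 98 93
f 81 93 102
f 93 82 103
f 102 103 88
f 93 103 102
f 81 102 114
f 102 88 117
f 114 117 91
f 102 117 114
f 81 114 118
f 114 91 122
f 118 122 92
f 114 122 118
f 82 98 109
f 98 86 112
f 109 112 90
f 98 112 109
f 86 121 99
f 121 92 120
f 99 120 85
f 121 120 99
f 92 122 119
f 122 91 115
f 119 115 83
f 122 115 119
f 91 117 116
f 117 88 104
f 116 104 87
f 117 104 116
f 88 103 108
f 103 82 105
f 108 105 89
f 103 105 108
f 84 110 96
f 110 90 111
f 96 111 85
f 110 111 96
f 84 96 94
f 96 85 95
f 94 95 83
f 96 95 94
f 84 94 101
f 94 83 100
f 101 100 87
f 94 100 101
f 84 101 106
f 101 87 107
f 106 107 89
f 101 107 106
f 84 106 110
f 106 89 113
f 110 113 90
f 106 113 110
f 85 111 99
f 111 90 112
f 99 112 86
f 111 112 99
f 83 95 119
f 95 85 120
f 119 120 92
f 95 120 119
f 87 100 116
f 100 83 115
f 116 115 91
f 100 115 116
f 89 107 108
f 107 87 104
f 108 104 88
f 107 104 108
f 90 113 109
f 113 89 105
f 109 105 82
f 113 105 109



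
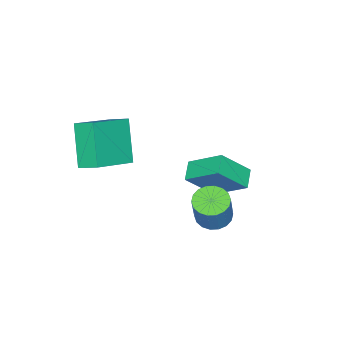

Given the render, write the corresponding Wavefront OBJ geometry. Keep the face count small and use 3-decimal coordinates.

v -3.917 0.54 -3.995
v -4.724 0.156 -3.57
v -4.1 2.057 -2.971
v -4.907 1.673 -2.546
v -2.873 -0.213 -2.694
v -3.68 -0.597 -2.269
v -3.056 1.304 -1.67
v -3.863 0.92 -1.245
v -1.111 2.393 -2.401
v -0.467 2.66 -2.728
v 0.175 2.954 -1.226
v -0.469 2.687 -0.899
v -0.661 2.941 -2.701
v -0.019 3.236 -1.199
v -0.944 3.114 -2.614
v -0.302 3.408 -1.112
v -1.26 3.143 -2.485
v -0.618 3.438 -0.982
v -1.546 3.025 -2.339
v -0.905 3.319 -0.837
v -1.746 2.781 -2.206
v -1.105 3.075 -0.703
v -1.821 2.46 -2.111
v -1.179 2.755 -0.609
v -1.755 2.126 -2.074
v -1.113 2.42 -0.572
v -1.561 1.844 -2.101
v -0.919 2.139 -0.599
v -1.278 1.672 -2.188
v -0.636 1.966 -0.686
v -0.962 1.642 -2.318
v -0.32 1.937 -0.815
v -0.675 1.761 -2.463
v -0.034 2.055 -0.961
v -0.475 2.005 -2.597
v 0.166 2.299 -1.094
v -0.401 2.325 -2.691
v 0.241 2.62 -1.189
v 0.897 -2.907 2.093
v 0.833 -2.002 2.512
v -1.053 -2.636 1.205
v -1.118 -1.73 1.624
v 1.798 -2.05 0.376
v 1.733 -1.144 0.795
v -0.153 -1.778 -0.512
v -0.217 -0.873 -0.093
f 2 4 1
f 5 2 1
f 1 4 3
f 3 5 1
f 2 8 4
f 6 2 5
f 6 8 2
f 4 8 3
f 7 5 3
f 3 8 7
f 7 6 5
f 8 6 7
f 10 9 13
f 10 13 11
f 11 13 14
f 11 14 12
f 13 9 15
f 13 15 14
f 14 15 16
f 14 16 12
f 15 9 17
f 15 17 16
f 16 17 18
f 16 18 12
f 17 9 19
f 17 19 18
f 18 19 20
f 18 20 12
f 19 9 21
f 19 21 20
f 20 21 22
f 20 22 12
f 21 9 23
f 21 23 22
f 22 23 24
f 22 24 12
f 23 9 25
f 23 25 24
f 24 25 26
f 24 26 12
f 25 9 27
f 25 27 26
f 26 27 28
f 26 28 12
f 27 9 29
f 27 29 28
f 28 29 30
f 28 30 12
f 29 9 31
f 29 31 30
f 30 31 32
f 30 32 12
f 31 9 33
f 31 33 32
f 32 33 34
f 32 34 12
f 33 9 35
f 33 35 34
f 34 35 36
f 34 36 12
f 35 9 37
f 35 37 36
f 36 37 38
f 36 38 12
f 37 9 10
f 37 10 38
f 38 10 11
f 38 11 12
f 40 42 39
f 43 40 39
f 39 42 41
f 41 43 39
f 40 46 42
f 44 40 43
f 44 46 40
f 42 46 41
f 45 43 41
f 41 46 45
f 45 44 43
f 46 44 45



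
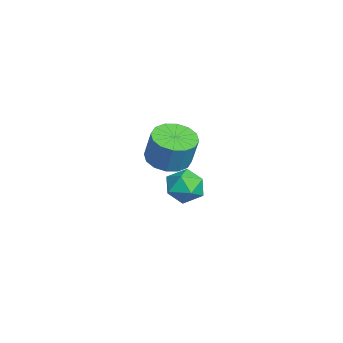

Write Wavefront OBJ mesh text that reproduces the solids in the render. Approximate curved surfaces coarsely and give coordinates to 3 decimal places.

v -3.728 -2.589 -1.392
v -2.769 -2.748 -1.627
v -2.373 -2.489 -0.183
v -3.332 -2.331 0.052
v -2.842 -2.24 -1.698
v -2.446 -1.982 -0.253
v -3.153 -1.826 -1.687
v -2.756 -1.568 -0.242
v -3.617 -1.617 -1.597
v -3.221 -1.358 -0.152
v -4.112 -1.668 -1.452
v -3.715 -1.409 -0.008
v -4.503 -1.966 -1.291
v -4.107 -1.707 0.153
v -4.687 -2.431 -1.157
v -4.291 -2.172 0.287
v -4.614 -2.938 -1.087
v -4.218 -2.68 0.358
v -4.304 -3.352 -1.098
v -3.907 -3.094 0.347
v -3.839 -3.562 -1.188
v -3.443 -3.303 0.257
v -3.345 -3.511 -1.332
v -2.948 -3.252 0.112
v -2.953 -3.213 -1.493
v -2.557 -2.954 -0.049
v 1.455 -1.655 -0.527
v 1.979 -2.178 -0.045
v 0.341 -2.502 -0.235
v 0.865 -3.025 0.247
v 0.671 -2.212 0.531
v 1.359 -1.688 0.351
v 0.961 -2.992 -0.631
v 1.649 -2.468 -0.811
v 1.674 -3.004 -0.109
v 1.495 -2.522 0.609
v 0.825 -2.158 -0.889
v 0.646 -1.676 -0.171
f 2 1 5
f 2 5 3
f 3 5 6
f 3 6 4
f 5 1 7
f 5 7 6
f 6 7 8
f 6 8 4
f 7 1 9
f 7 9 8
f 8 9 10
f 8 10 4
f 9 1 11
f 9 11 10
f 10 11 12
f 10 12 4
f 11 1 13
f 11 13 12
f 12 13 14
f 12 14 4
f 13 1 15
f 13 15 14
f 14 15 16
f 14 16 4
f 15 1 17
f 15 17 16
f 16 17 18
f 16 18 4
f 17 1 19
f 17 19 18
f 18 19 20
f 18 20 4
f 19 1 21
f 19 21 20
f 20 21 22
f 20 22 4
f 21 1 23
f 21 23 22
f 22 23 24
f 22 24 4
f 23 1 25
f 23 25 24
f 24 25 26
f 24 26 4
f 25 1 2
f 25 2 26
f 26 2 3
f 26 3 4
f 27 38 32
f 27 32 28
f 27 28 34
f 27 34 37
f 27 37 38
f 28 32 36
f 32 38 31
f 38 37 29
f 37 34 33
f 34 28 35
f 30 36 31
f 30 31 29
f 30 29 33
f 30 33 35
f 30 35 36
f 31 36 32
f 29 31 38
f 33 29 37
f 35 33 34
f 36 35 28



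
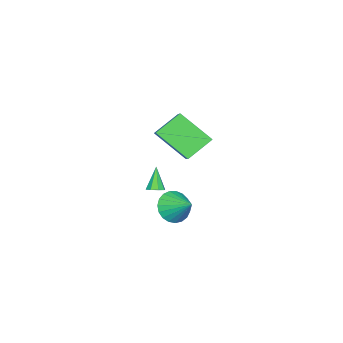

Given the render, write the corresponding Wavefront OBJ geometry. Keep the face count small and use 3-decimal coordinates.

v -2.253 -1.06 -3.534
v -1.965 -0.731 -3.291
v -2.907 -1.38 -2.326
v -2.288 -0.574 -3.424
v -2.59 -0.702 -3.621
v -2.694 -1.039 -3.767
v -2.54 -1.39 -3.777
v -2.218 -1.547 -3.643
v -1.916 -1.419 -3.446
v -1.811 -1.081 -3.3
v -1.838 0.221 -4.133
v -1.337 0.57 -4.9
v -1.422 1.439 -3.307
v -1.705 0.735 -4.957
v -2.097 0.811 -4.872
v -2.443 0.785 -4.659
v -2.685 0.662 -4.356
v -2.781 0.462 -4.014
v -2.713 0.221 -3.692
v -2.495 -0.02 -3.447
v -2.163 -0.22 -3.321
v -1.775 -0.343 -3.335
v -1.397 -0.369 -3.487
v -1.097 -0.293 -3.751
v -0.924 -0.127 -4.081
v -0.909 0.098 -4.42
v -1.056 0.345 -4.71
v -2.72 1.686 0.679
v -2.645 -0.009 2.015
v -1.229 2.634 1.797
v -1.155 0.938 3.133
v -1.585 1.002 -0.253
v -1.511 -0.694 1.083
v -0.095 1.949 0.865
v -0.02 0.254 2.201
f 2 1 4
f 2 4 3
f 4 1 5
f 4 5 3
f 5 1 6
f 5 6 3
f 6 1 7
f 6 7 3
f 7 1 8
f 7 8 3
f 8 1 9
f 8 9 3
f 9 1 10
f 9 10 3
f 10 1 2
f 10 2 3
f 12 11 14
f 12 14 13
f 14 11 15
f 14 15 13
f 15 11 16
f 15 16 13
f 16 11 17
f 16 17 13
f 17 11 18
f 17 18 13
f 18 11 19
f 18 19 13
f 19 11 20
f 19 20 13
f 20 11 21
f 20 21 13
f 21 11 22
f 21 22 13
f 22 11 23
f 22 23 13
f 23 11 24
f 23 24 13
f 24 11 25
f 24 25 13
f 25 11 26
f 25 26 13
f 26 11 27
f 26 27 13
f 27 11 12
f 27 12 13
f 29 31 28
f 32 29 28
f 28 31 30
f 30 32 28
f 29 35 31
f 33 29 32
f 33 35 29
f 31 35 30
f 34 32 30
f 30 35 34
f 34 33 32
f 35 33 34



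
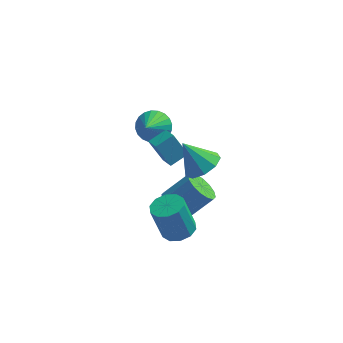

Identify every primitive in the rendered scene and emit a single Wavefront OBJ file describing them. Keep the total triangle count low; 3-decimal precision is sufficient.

v 2.635 -3.152 -2.643
v 3.309 -3.801 -2.43
v 2.68 -3.777 -0.364
v 2.005 -3.128 -0.577
v 3.547 -3.262 -2.364
v 2.917 -3.237 -0.298
v 3.436 -2.68 -2.405
v 2.806 -2.655 -0.339
v 3.019 -2.279 -2.536
v 2.389 -2.254 -0.47
v 2.455 -2.212 -2.709
v 1.826 -2.187 -0.643
v 1.96 -2.503 -2.856
v 1.331 -2.479 -0.79
v 1.723 -3.043 -2.922
v 1.093 -3.018 -0.856
v 1.834 -3.625 -2.881
v 1.204 -3.6 -0.815
v 2.251 -4.026 -2.75
v 1.621 -4.001 -0.684
v 2.814 -4.093 -2.577
v 2.185 -4.068 -0.511
v 3.84 -3.172 3.147
v 4.498 -2.378 3.472
v 2.78 -2.908 4.653
v 3.961 -2.103 3.045
v 3.368 -2.328 2.667
v 2.996 -2.948 2.513
v 3.019 -3.672 2.656
v 3.427 -4.162 3.029
v 4.028 -4.189 3.458
v 4.541 -3.74 3.741
v 4.727 -3.025 3.747
v 0.713 2.183 0.814
v 1.285 1.573 0.23
v 0.467 0.717 2.106
v 1.561 1.736 0.467
v 1.708 1.966 0.757
v 1.703 2.23 1.055
v 1.547 2.486 1.316
v 1.265 2.697 1.501
v 0.898 2.829 1.582
v 0.503 2.863 1.545
v 0.14 2.793 1.397
v -0.136 2.631 1.161
v -0.282 2.4 0.871
v -0.277 2.137 0.573
v -0.122 1.88 0.312
v 0.161 1.67 0.127
v 0.528 1.538 0.046
v 0.922 1.504 0.083
v 1.365 -2.318 3.599
v 2.189 -1.63 3.982
v 0.873 -1.513 3.21
v 1.697 -0.825 3.594
v 2.143 -2.495 2.246
v 2.967 -1.807 2.63
v 1.651 -1.69 1.858
v 2.475 -1.002 2.241
v 2.172 -0.533 -3.375
v 2.94 -0.76 -4.054
v 4.296 -0.215 -2.703
v 3.528 0.013 -2.025
v 2.822 -0.238 -4.146
v 4.177 0.308 -2.795
v 2.529 0.205 -4.031
v 3.884 0.751 -2.681
v 2.14 0.451 -3.741
v 3.496 0.997 -2.39
v 1.761 0.433 -3.353
v 3.116 0.979 -2.002
v 1.491 0.156 -2.97
v 2.847 0.702 -1.62
v 1.404 -0.305 -2.697
v 2.76 0.24 -1.346
v 1.523 -0.828 -2.605
v 2.878 -0.282 -1.254
v 1.816 -1.271 -2.719
v 3.171 -0.725 -1.369
v 2.204 -1.517 -3.01
v 3.56 -0.971 -1.659
v 2.584 -1.499 -3.398
v 3.939 -0.953 -2.047
v 2.853 -1.222 -3.78
v 4.209 -0.676 -2.43
f 2 1 5
f 2 5 3
f 3 5 6
f 3 6 4
f 5 1 7
f 5 7 6
f 6 7 8
f 6 8 4
f 7 1 9
f 7 9 8
f 8 9 10
f 8 10 4
f 9 1 11
f 9 11 10
f 10 11 12
f 10 12 4
f 11 1 13
f 11 13 12
f 12 13 14
f 12 14 4
f 13 1 15
f 13 15 14
f 14 15 16
f 14 16 4
f 15 1 17
f 15 17 16
f 16 17 18
f 16 18 4
f 17 1 19
f 17 19 18
f 18 19 20
f 18 20 4
f 19 1 21
f 19 21 20
f 20 21 22
f 20 22 4
f 21 1 2
f 21 2 22
f 22 2 3
f 22 3 4
f 24 23 26
f 24 26 25
f 26 23 27
f 26 27 25
f 27 23 28
f 27 28 25
f 28 23 29
f 28 29 25
f 29 23 30
f 29 30 25
f 30 23 31
f 30 31 25
f 31 23 32
f 31 32 25
f 32 23 33
f 32 33 25
f 33 23 24
f 33 24 25
f 35 34 37
f 35 37 36
f 37 34 38
f 37 38 36
f 38 34 39
f 38 39 36
f 39 34 40
f 39 40 36
f 40 34 41
f 40 41 36
f 41 34 42
f 41 42 36
f 42 34 43
f 42 43 36
f 43 34 44
f 43 44 36
f 44 34 45
f 44 45 36
f 45 34 46
f 45 46 36
f 46 34 47
f 46 47 36
f 47 34 48
f 47 48 36
f 48 34 49
f 48 49 36
f 49 34 50
f 49 50 36
f 50 34 51
f 50 51 36
f 51 34 35
f 51 35 36
f 53 55 52
f 56 53 52
f 52 55 54
f 54 56 52
f 53 59 55
f 57 53 56
f 57 59 53
f 55 59 54
f 58 56 54
f 54 59 58
f 58 57 56
f 59 57 58
f 61 60 64
f 61 64 62
f 62 64 65
f 62 65 63
f 64 60 66
f 64 66 65
f 65 66 67
f 65 67 63
f 66 60 68
f 66 68 67
f 67 68 69
f 67 69 63
f 68 60 70
f 68 70 69
f 69 70 71
f 69 71 63
f 70 60 72
f 70 72 71
f 71 72 73
f 71 73 63
f 72 60 74
f 72 74 73
f 73 74 75
f 73 75 63
f 74 60 76
f 74 76 75
f 75 76 77
f 75 77 63
f 76 60 78
f 76 78 77
f 77 78 79
f 77 79 63
f 78 60 80
f 78 80 79
f 79 80 81
f 79 81 63
f 80 60 82
f 80 82 81
f 81 82 83
f 81 83 63
f 82 60 84
f 82 84 83
f 83 84 85
f 83 85 63
f 84 60 61
f 84 61 85
f 85 61 62
f 85 62 63



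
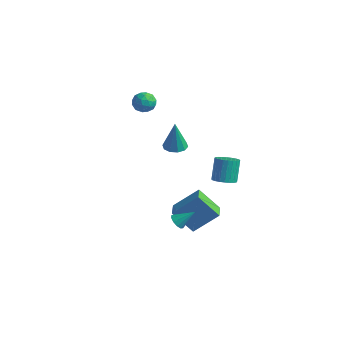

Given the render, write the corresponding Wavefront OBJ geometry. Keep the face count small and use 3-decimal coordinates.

v -0.248 -0.035 -3.797
v 0.802 1.155 -2.437
v -1.054 0.923 -4.013
v -0.004 2.112 -2.652
v 0.904 0.608 -5.248
v 1.954 1.797 -3.887
v 0.098 1.565 -5.463
v 1.148 2.755 -4.103
v 2.072 2.064 -0.767
v 2.822 2.069 -0.591
v 2.477 2.721 0.862
v 1.728 2.716 0.687
v 2.79 2.339 -0.72
v 2.445 2.991 0.734
v 2.649 2.567 -0.855
v 2.304 3.219 0.598
v 2.42 2.718 -0.978
v 2.075 3.37 0.476
v 2.138 2.77 -1.068
v 1.793 3.422 0.386
v 1.846 2.714 -1.112
v 1.501 3.366 0.342
v 1.589 2.559 -1.104
v 1.244 3.211 0.35
v 1.405 2.329 -1.044
v 1.06 2.981 0.409
v 1.323 2.059 -0.942
v 0.978 2.711 0.511
v 1.355 1.789 -0.814
v 1.01 2.441 0.64
v 1.496 1.561 -0.678
v 1.151 2.213 0.775
v 1.725 1.41 -0.556
v 1.38 2.062 0.898
v 2.007 1.358 -0.466
v 1.662 2.01 0.988
v 2.299 1.414 -0.422
v 1.954 2.066 1.032
v 2.556 1.569 -0.43
v 2.211 2.221 1.024
v 2.74 1.799 -0.489
v 2.395 2.451 0.964
v 0.113 -0.126 2.533
v 0.728 0.321 2.533
v 0.207 -0.254 4.567
v 0.348 0.596 2.568
v -0.121 0.595 2.589
v -0.501 0.319 2.589
v -0.646 -0.127 2.568
v -0.501 -0.573 2.533
v -0.122 -0.848 2.498
v 0.347 -0.847 2.477
v 0.727 -0.57 2.477
v 0.872 -0.124 2.498
v 1.036 -0.939 -3.391
v 1.524 -1.179 -3.62
v 1.804 -0.201 -2.529
v 1.447 -0.878 -3.81
v 1.213 -0.6 -3.839
v 0.911 -0.451 -3.698
v 0.657 -0.489 -3.439
v 0.548 -0.699 -3.161
v 0.625 -1.001 -2.972
v 0.859 -1.279 -2.942
v 1.161 -1.427 -3.083
v 1.415 -1.389 -3.342
v -4.047 1.825 3.371
v -3.591 2.058 3.998
v -4.069 0.602 3.842
v -3.613 0.835 4.469
v -4.378 1.093 4.406
v -4.364 1.849 4.116
v -3.296 0.811 3.724
v -3.282 1.567 3.434
v -3.127 1.432 4.217
v -3.796 1.606 4.638
v -3.864 1.054 3.202
v -4.533 1.228 3.623
v -3.817 2.048 3.643
v -3.843 0.612 4.197
v -4.292 0.763 4.16
v -4.024 0.9 4.529
v -4.272 1.926 3.712
v -4.004 2.063 4.081
v -4.466 1.496 4.321
v -3.656 0.597 3.759
v -3.388 0.734 4.128
v -3.636 1.76 3.311
v -3.368 1.897 3.68
v -3.194 1.164 3.519
v -3.276 1.818 4.14
v -3.289 1.099 4.417
v -3.102 1.085 3.979
v -3.095 1.529 3.808
v -3.669 1.92 4.388
v -3.682 1.201 4.665
v -4.132 1.353 4.628
v -4.124 1.797 4.457
v -3.396 1.552 4.516
v -3.978 1.459 3.175
v -3.991 0.74 3.452
v -3.536 0.863 3.383
v -3.528 1.307 3.212
v -4.371 1.561 3.423
v -4.384 0.842 3.7
v -4.565 1.131 4.032
v -4.558 1.575 3.861
v -4.264 1.108 3.324
f 2 4 1
f 5 2 1
f 1 4 3
f 3 5 1
f 2 8 4
f 6 2 5
f 6 8 2
f 4 8 3
f 7 5 3
f 3 8 7
f 7 6 5
f 8 6 7
f 10 9 13
f 10 13 11
f 11 13 14
f 11 14 12
f 13 9 15
f 13 15 14
f 14 15 16
f 14 16 12
f 15 9 17
f 15 17 16
f 16 17 18
f 16 18 12
f 17 9 19
f 17 19 18
f 18 19 20
f 18 20 12
f 19 9 21
f 19 21 20
f 20 21 22
f 20 22 12
f 21 9 23
f 21 23 22
f 22 23 24
f 22 24 12
f 23 9 25
f 23 25 24
f 24 25 26
f 24 26 12
f 25 9 27
f 25 27 26
f 26 27 28
f 26 28 12
f 27 9 29
f 27 29 28
f 28 29 30
f 28 30 12
f 29 9 31
f 29 31 30
f 30 31 32
f 30 32 12
f 31 9 33
f 31 33 32
f 32 33 34
f 32 34 12
f 33 9 35
f 33 35 34
f 34 35 36
f 34 36 12
f 35 9 37
f 35 37 36
f 36 37 38
f 36 38 12
f 37 9 39
f 37 39 38
f 38 39 40
f 38 40 12
f 39 9 41
f 39 41 40
f 40 41 42
f 40 42 12
f 41 9 10
f 41 10 42
f 42 10 11
f 42 11 12
f 44 43 46
f 44 46 45
f 46 43 47
f 46 47 45
f 47 43 48
f 47 48 45
f 48 43 49
f 48 49 45
f 49 43 50
f 49 50 45
f 50 43 51
f 50 51 45
f 51 43 52
f 51 52 45
f 52 43 53
f 52 53 45
f 53 43 54
f 53 54 45
f 54 43 44
f 54 44 45
f 56 55 58
f 56 58 57
f 58 55 59
f 58 59 57
f 59 55 60
f 59 60 57
f 60 55 61
f 60 61 57
f 61 55 62
f 61 62 57
f 62 55 63
f 62 63 57
f 63 55 64
f 63 64 57
f 64 55 65
f 64 65 57
f 65 55 66
f 65 66 57
f 66 55 56
f 66 56 57
f 67 104 83
f 104 78 107
f 83 107 72
f 104 107 83
f 67 83 79
f 83 72 84
f 79 84 68
f 83 84 79
f 67 79 88
f 79 68 89
f 88 89 74
f 79 89 88
f 67 88 100
f 88 74 103
f 100 103 77
f 88 103 100
f 67 100 104
f 100 77 108
f 104 108 78
f 100 108 104
f 68 84 95
f 84 72 98
f 95 98 76
f 84 98 95
f 72 107 85
f 107 78 106
f 85 106 71
f 107 106 85
f 78 108 105
f 108 77 101
f 105 101 69
f 108 101 105
f 77 103 102
f 103 74 90
f 102 90 73
f 103 90 102
f 74 89 94
f 89 68 91
f 94 91 75
f 89 91 94
f 70 96 82
f 96 76 97
f 82 97 71
f 96 97 82
f 70 82 80
f 82 71 81
f 80 81 69
f 82 81 80
f 70 80 87
f 80 69 86
f 87 86 73
f 80 86 87
f 70 87 92
f 87 73 93
f 92 93 75
f 87 93 92
f 70 92 96
f 92 75 99
f 96 99 76
f 92 99 96
f 71 97 85
f 97 76 98
f 85 98 72
f 97 98 85
f 69 81 105
f 81 71 106
f 105 106 78
f 81 106 105
f 73 86 102
f 86 69 101
f 102 101 77
f 86 101 102
f 75 93 94
f 93 73 90
f 94 90 74
f 93 90 94
f 76 99 95
f 99 75 91
f 95 91 68
f 99 91 95



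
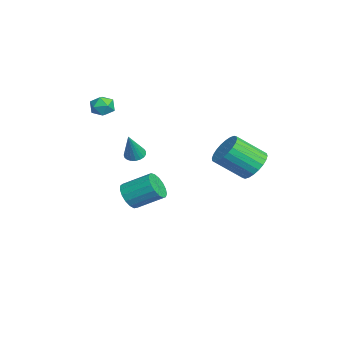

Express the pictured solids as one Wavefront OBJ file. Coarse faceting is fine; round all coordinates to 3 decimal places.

v -2.566 -1.192 -4.335
v -1.882 -1.604 -3.942
v -1.511 -0.121 -3.031
v -2.194 0.292 -3.425
v -1.71 -1.433 -4.292
v -1.339 0.051 -3.381
v -1.734 -1.206 -4.651
v -1.363 0.278 -3.741
v -1.948 -0.976 -4.939
v -1.577 0.508 -4.028
v -2.304 -0.796 -5.088
v -1.933 0.688 -4.177
v -2.72 -0.706 -5.065
v -2.348 0.778 -4.154
v -3.1 -0.727 -4.874
v -2.729 0.756 -3.964
v -3.358 -0.855 -4.56
v -2.987 0.628 -3.65
v -3.435 -1.061 -4.195
v -3.063 0.423 -3.284
v -3.312 -1.296 -3.862
v -2.941 0.188 -2.951
v -3.018 -1.507 -3.637
v -2.647 -0.023 -2.726
v -2.621 -1.646 -3.572
v -2.25 -0.163 -2.662
v -2.211 -1.681 -3.682
v -1.84 -0.198 -2.772
v 0.998 -1.086 0.357
v 1.317 -1.49 0.113
v 1.702 -1.454 1.883
v 1.456 -1.299 0.094
v 1.516 -1.071 0.121
v 1.487 -0.846 0.189
v 1.373 -0.663 0.286
v 1.194 -0.552 0.396
v 0.981 -0.534 0.498
v 0.771 -0.611 0.577
v 0.6 -0.771 0.617
v 0.498 -0.985 0.613
v 0.483 -1.216 0.564
v 0.556 -1.425 0.48
v 0.706 -1.575 0.374
v 0.906 -1.641 0.266
v 1.122 -1.611 0.173
v -1.361 -1.957 2.434
v -0.976 -2.323 2.943
v -2.184 -2.817 2.437
v -1.799 -3.183 2.946
v -2.131 -2.55 3.121
v -1.622 -2.018 3.119
v -1.538 -3.122 2.261
v -1.029 -2.59 2.259
v -1.085 -3.043 2.836
v -1.452 -2.69 3.368
v -1.708 -2.45 2.012
v -2.075 -2.097 2.544
v 3.484 4.605 0.444
v 4.27 4.228 0.017
v 4.201 2.738 1.21
v 3.416 3.115 1.636
v 4.427 4.438 0.289
v 4.359 2.948 1.482
v 4.441 4.674 0.585
v 4.373 3.184 1.778
v 4.31 4.9 0.859
v 4.241 3.409 2.052
v 4.053 5.08 1.07
v 3.984 3.59 2.263
v 3.709 5.188 1.185
v 3.64 3.698 2.378
v 3.331 5.208 1.188
v 3.262 3.718 2.381
v 2.976 5.136 1.077
v 2.908 3.645 2.27
v 2.699 4.982 0.87
v 2.63 3.492 2.063
v 2.541 4.772 0.598
v 2.473 3.282 1.791
v 2.527 4.536 0.302
v 2.459 3.046 1.495
v 2.659 4.311 0.028
v 2.59 2.82 1.221
v 2.916 4.13 -0.183
v 2.847 2.64 1.01
v 3.26 4.022 -0.298
v 3.191 2.532 0.895
v 3.638 4.002 -0.301
v 3.569 2.512 0.892
v 3.992 4.075 -0.19
v 3.924 2.584 1.003
f 2 1 5
f 2 5 3
f 3 5 6
f 3 6 4
f 5 1 7
f 5 7 6
f 6 7 8
f 6 8 4
f 7 1 9
f 7 9 8
f 8 9 10
f 8 10 4
f 9 1 11
f 9 11 10
f 10 11 12
f 10 12 4
f 11 1 13
f 11 13 12
f 12 13 14
f 12 14 4
f 13 1 15
f 13 15 14
f 14 15 16
f 14 16 4
f 15 1 17
f 15 17 16
f 16 17 18
f 16 18 4
f 17 1 19
f 17 19 18
f 18 19 20
f 18 20 4
f 19 1 21
f 19 21 20
f 20 21 22
f 20 22 4
f 21 1 23
f 21 23 22
f 22 23 24
f 22 24 4
f 23 1 25
f 23 25 24
f 24 25 26
f 24 26 4
f 25 1 27
f 25 27 26
f 26 27 28
f 26 28 4
f 27 1 2
f 27 2 28
f 28 2 3
f 28 3 4
f 30 29 32
f 30 32 31
f 32 29 33
f 32 33 31
f 33 29 34
f 33 34 31
f 34 29 35
f 34 35 31
f 35 29 36
f 35 36 31
f 36 29 37
f 36 37 31
f 37 29 38
f 37 38 31
f 38 29 39
f 38 39 31
f 39 29 40
f 39 40 31
f 40 29 41
f 40 41 31
f 41 29 42
f 41 42 31
f 42 29 43
f 42 43 31
f 43 29 44
f 43 44 31
f 44 29 45
f 44 45 31
f 45 29 30
f 45 30 31
f 46 57 51
f 46 51 47
f 46 47 53
f 46 53 56
f 46 56 57
f 47 51 55
f 51 57 50
f 57 56 48
f 56 53 52
f 53 47 54
f 49 55 50
f 49 50 48
f 49 48 52
f 49 52 54
f 49 54 55
f 50 55 51
f 48 50 57
f 52 48 56
f 54 52 53
f 55 54 47
f 59 58 62
f 59 62 60
f 60 62 63
f 60 63 61
f 62 58 64
f 62 64 63
f 63 64 65
f 63 65 61
f 64 58 66
f 64 66 65
f 65 66 67
f 65 67 61
f 66 58 68
f 66 68 67
f 67 68 69
f 67 69 61
f 68 58 70
f 68 70 69
f 69 70 71
f 69 71 61
f 70 58 72
f 70 72 71
f 71 72 73
f 71 73 61
f 72 58 74
f 72 74 73
f 73 74 75
f 73 75 61
f 74 58 76
f 74 76 75
f 75 76 77
f 75 77 61
f 76 58 78
f 76 78 77
f 77 78 79
f 77 79 61
f 78 58 80
f 78 80 79
f 79 80 81
f 79 81 61
f 80 58 82
f 80 82 81
f 81 82 83
f 81 83 61
f 82 58 84
f 82 84 83
f 83 84 85
f 83 85 61
f 84 58 86
f 84 86 85
f 85 86 87
f 85 87 61
f 86 58 88
f 86 88 87
f 87 88 89
f 87 89 61
f 88 58 90
f 88 90 89
f 89 90 91
f 89 91 61
f 90 58 59
f 90 59 91
f 91 59 60
f 91 60 61



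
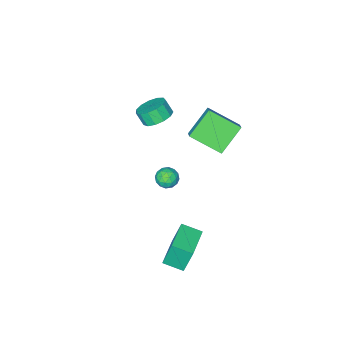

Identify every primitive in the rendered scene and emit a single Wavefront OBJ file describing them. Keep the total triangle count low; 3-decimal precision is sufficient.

v 2.16 2.676 -3.536
v 1.765 3.026 -1.752
v 1.441 3.697 -3.896
v 1.045 4.047 -2.112
v 3.795 3.873 -3.408
v 3.399 4.223 -1.624
v 3.075 4.894 -3.768
v 2.68 5.244 -1.984
v -2.012 1.793 1.809
v -3.556 1.641 3.18
v -1.58 2.443 2.368
v -3.123 2.291 3.739
v -0.937 0.189 2.841
v -2.48 0.037 4.212
v -0.504 0.839 3.4
v -2.048 0.687 4.771
v -1.256 -3.042 1.475
v -0.3 -2.785 1.466
v -0.148 -3.32 2.297
v -1.104 -3.578 2.305
v -0.565 -2.396 1.765
v -0.413 -2.931 2.596
v -1.049 -2.212 1.972
v -0.897 -2.747 2.803
v -1.599 -2.291 2.021
v -1.447 -2.827 2.852
v -2.04 -2.61 1.897
v -1.888 -3.145 2.728
v -2.232 -3.065 1.638
v -2.08 -3.6 2.469
v -2.114 -3.513 1.328
v -1.962 -4.049 2.159
v -1.724 -3.812 1.064
v -1.572 -4.347 1.895
v -1.185 -3.867 0.931
v -1.033 -4.402 1.762
v -0.669 -3.659 0.97
v -0.517 -4.194 1.801
v -0.339 -3.256 1.169
v -0.187 -3.791 2
v 1.871 2.767 2.084
v 2.347 2.89 2.617
v 2.013 1.61 2.223
v 2.489 1.733 2.756
v 1.787 1.885 2.855
v 1.699 2.601 2.769
v 2.661 1.899 2.071
v 2.573 2.615 1.985
v 2.835 2.354 2.609
v 2.295 2.345 3.094
v 2.065 2.155 1.746
v 1.525 2.146 2.231
v 2.096 2.93 2.339
v 2.264 1.57 2.501
v 1.851 1.66 2.559
v 2.131 1.732 2.873
v 1.715 2.76 2.428
v 1.995 2.832 2.741
v 1.666 2.242 2.881
v 2.365 1.668 2.099
v 2.645 1.74 2.412
v 2.229 2.768 1.967
v 2.509 2.84 2.281
v 2.694 2.258 1.959
v 2.663 2.687 2.647
v 2.747 2.007 2.729
v 2.848 2.105 2.326
v 2.796 2.525 2.276
v 2.346 2.682 2.932
v 2.43 2.002 3.013
v 2.017 2.092 3.071
v 1.965 2.512 3.021
v 2.633 2.367 2.927
v 1.93 2.498 1.827
v 2.014 1.818 1.908
v 2.395 1.988 1.819
v 2.343 2.408 1.769
v 1.613 2.493 2.111
v 1.697 1.813 2.193
v 1.564 1.975 2.564
v 1.512 2.395 2.514
v 1.727 2.133 1.913
f 2 4 1
f 5 2 1
f 1 4 3
f 3 5 1
f 2 8 4
f 6 2 5
f 6 8 2
f 4 8 3
f 7 5 3
f 3 8 7
f 7 6 5
f 8 6 7
f 10 12 9
f 13 10 9
f 9 12 11
f 11 13 9
f 10 16 12
f 14 10 13
f 14 16 10
f 12 16 11
f 15 13 11
f 11 16 15
f 15 14 13
f 16 14 15
f 18 17 21
f 18 21 19
f 19 21 22
f 19 22 20
f 21 17 23
f 21 23 22
f 22 23 24
f 22 24 20
f 23 17 25
f 23 25 24
f 24 25 26
f 24 26 20
f 25 17 27
f 25 27 26
f 26 27 28
f 26 28 20
f 27 17 29
f 27 29 28
f 28 29 30
f 28 30 20
f 29 17 31
f 29 31 30
f 30 31 32
f 30 32 20
f 31 17 33
f 31 33 32
f 32 33 34
f 32 34 20
f 33 17 35
f 33 35 34
f 34 35 36
f 34 36 20
f 35 17 37
f 35 37 36
f 36 37 38
f 36 38 20
f 37 17 39
f 37 39 38
f 38 39 40
f 38 40 20
f 39 17 18
f 39 18 40
f 40 18 19
f 40 19 20
f 41 78 57
f 78 52 81
f 57 81 46
f 78 81 57
f 41 57 53
f 57 46 58
f 53 58 42
f 57 58 53
f 41 53 62
f 53 42 63
f 62 63 48
f 53 63 62
f 41 62 74
f 62 48 77
f 74 77 51
f 62 77 74
f 41 74 78
f 74 51 82
f 78 82 52
f 74 82 78
f 42 58 69
f 58 46 72
f 69 72 50
f 58 72 69
f 46 81 59
f 81 52 80
f 59 80 45
f 81 80 59
f 52 82 79
f 82 51 75
f 79 75 43
f 82 75 79
f 51 77 76
f 77 48 64
f 76 64 47
f 77 64 76
f 48 63 68
f 63 42 65
f 68 65 49
f 63 65 68
f 44 70 56
f 70 50 71
f 56 71 45
f 70 71 56
f 44 56 54
f 56 45 55
f 54 55 43
f 56 55 54
f 44 54 61
f 54 43 60
f 61 60 47
f 54 60 61
f 44 61 66
f 61 47 67
f 66 67 49
f 61 67 66
f 44 66 70
f 66 49 73
f 70 73 50
f 66 73 70
f 45 71 59
f 71 50 72
f 59 72 46
f 71 72 59
f 43 55 79
f 55 45 80
f 79 80 52
f 55 80 79
f 47 60 76
f 60 43 75
f 76 75 51
f 60 75 76
f 49 67 68
f 67 47 64
f 68 64 48
f 67 64 68
f 50 73 69
f 73 49 65
f 69 65 42
f 73 65 69



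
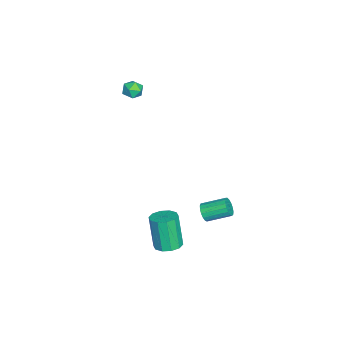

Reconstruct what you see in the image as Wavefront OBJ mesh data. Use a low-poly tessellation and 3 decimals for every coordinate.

v -2.973 -3.068 1.955
v -2.729 -3.463 1.498
v -3.831 -3.677 2.022
v -3.587 -4.072 1.565
v -3.311 -4.047 2.155
v -2.781 -3.67 2.114
v -3.779 -3.47 1.406
v -3.249 -3.093 1.365
v -3.227 -3.711 1.159
v -2.937 -4.068 1.621
v -3.623 -3.072 1.899
v -3.333 -3.429 2.361
v 4.076 1.524 -1.278
v 4.445 1.727 -1.647
v 4.292 2.979 -1.112
v 3.924 2.776 -0.742
v 4.209 1.751 -1.772
v 4.056 3.003 -1.237
v 3.942 1.724 -1.783
v 3.79 2.976 -1.248
v 3.707 1.651 -1.679
v 3.554 2.903 -1.144
v 3.555 1.548 -1.482
v 3.403 2.8 -0.947
v 3.524 1.44 -1.239
v 3.372 2.692 -0.704
v 3.618 1.352 -1.005
v 3.466 2.604 -0.47
v 3.818 1.303 -0.833
v 3.666 2.554 -0.298
v 4.077 1.304 -0.763
v 3.925 2.556 -0.227
v 4.335 1.356 -0.81
v 4.183 2.608 -0.275
v 4.534 1.446 -0.965
v 4.382 2.698 -0.43
v 4.629 1.555 -1.192
v 4.476 2.807 -0.657
v 4.596 1.656 -1.438
v 4.444 2.908 -0.903
v 4.201 -0.295 -4.206
v 4.705 -0.876 -4.179
v 4.222 -1.207 -2.287
v 3.719 -0.625 -2.314
v 4.933 -0.479 -4.051
v 4.45 -0.809 -2.16
v 4.881 -0.01 -3.983
v 4.399 -0.341 -2.091
v 4.57 0.349 -3.999
v 4.087 0.018 -2.108
v 4.118 0.463 -4.095
v 3.635 0.132 -2.203
v 3.698 0.287 -4.233
v 3.215 -0.044 -2.341
v 3.47 -0.111 -4.36
v 2.987 -0.441 -2.469
v 3.521 -0.579 -4.429
v 3.039 -0.91 -2.537
v 3.833 -0.938 -4.412
v 3.35 -1.269 -2.521
v 4.285 -1.052 -4.317
v 3.802 -1.383 -2.425
f 1 12 6
f 1 6 2
f 1 2 8
f 1 8 11
f 1 11 12
f 2 6 10
f 6 12 5
f 12 11 3
f 11 8 7
f 8 2 9
f 4 10 5
f 4 5 3
f 4 3 7
f 4 7 9
f 4 9 10
f 5 10 6
f 3 5 12
f 7 3 11
f 9 7 8
f 10 9 2
f 14 13 17
f 14 17 15
f 15 17 18
f 15 18 16
f 17 13 19
f 17 19 18
f 18 19 20
f 18 20 16
f 19 13 21
f 19 21 20
f 20 21 22
f 20 22 16
f 21 13 23
f 21 23 22
f 22 23 24
f 22 24 16
f 23 13 25
f 23 25 24
f 24 25 26
f 24 26 16
f 25 13 27
f 25 27 26
f 26 27 28
f 26 28 16
f 27 13 29
f 27 29 28
f 28 29 30
f 28 30 16
f 29 13 31
f 29 31 30
f 30 31 32
f 30 32 16
f 31 13 33
f 31 33 32
f 32 33 34
f 32 34 16
f 33 13 35
f 33 35 34
f 34 35 36
f 34 36 16
f 35 13 37
f 35 37 36
f 36 37 38
f 36 38 16
f 37 13 39
f 37 39 38
f 38 39 40
f 38 40 16
f 39 13 14
f 39 14 40
f 40 14 15
f 40 15 16
f 42 41 45
f 42 45 43
f 43 45 46
f 43 46 44
f 45 41 47
f 45 47 46
f 46 47 48
f 46 48 44
f 47 41 49
f 47 49 48
f 48 49 50
f 48 50 44
f 49 41 51
f 49 51 50
f 50 51 52
f 50 52 44
f 51 41 53
f 51 53 52
f 52 53 54
f 52 54 44
f 53 41 55
f 53 55 54
f 54 55 56
f 54 56 44
f 55 41 57
f 55 57 56
f 56 57 58
f 56 58 44
f 57 41 59
f 57 59 58
f 58 59 60
f 58 60 44
f 59 41 61
f 59 61 60
f 60 61 62
f 60 62 44
f 61 41 42
f 61 42 62
f 62 42 43
f 62 43 44

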